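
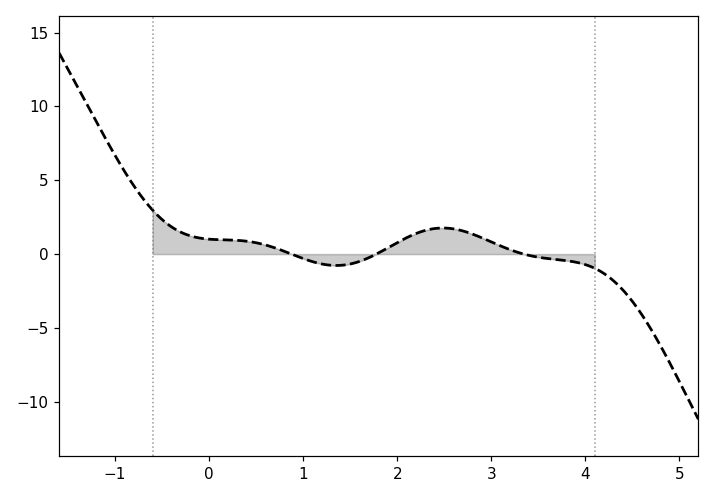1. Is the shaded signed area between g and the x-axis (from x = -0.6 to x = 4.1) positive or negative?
positive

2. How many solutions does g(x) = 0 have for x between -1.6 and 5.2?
3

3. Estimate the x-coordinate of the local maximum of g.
2.5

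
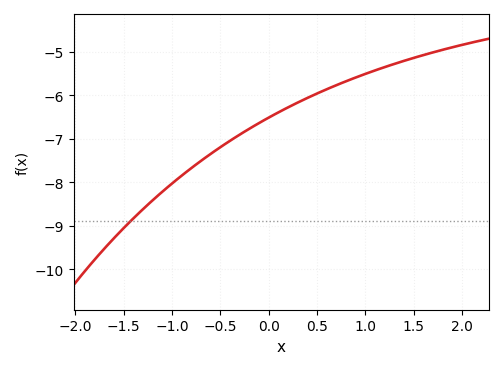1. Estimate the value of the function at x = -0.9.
-7.84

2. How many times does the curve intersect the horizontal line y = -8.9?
1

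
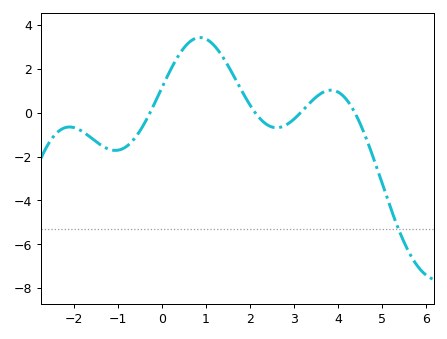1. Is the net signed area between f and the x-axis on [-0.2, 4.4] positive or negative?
positive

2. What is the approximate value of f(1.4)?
2.4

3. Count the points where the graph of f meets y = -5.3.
1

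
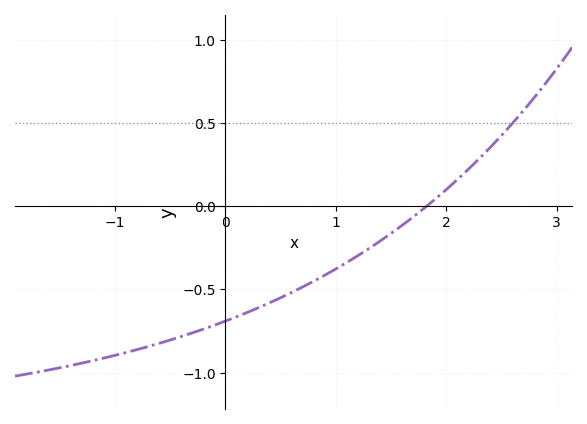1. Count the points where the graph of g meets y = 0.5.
1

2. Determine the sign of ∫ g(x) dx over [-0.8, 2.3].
negative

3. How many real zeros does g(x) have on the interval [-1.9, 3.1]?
1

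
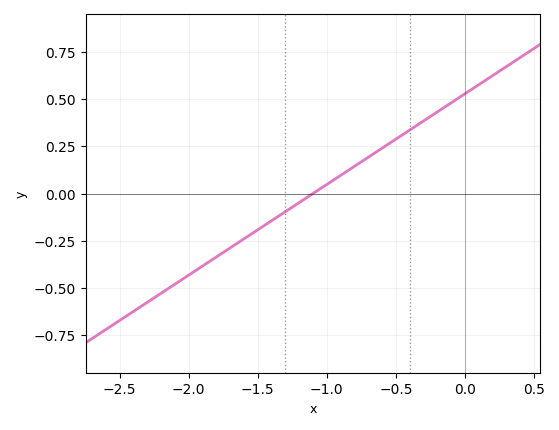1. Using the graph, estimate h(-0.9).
0.1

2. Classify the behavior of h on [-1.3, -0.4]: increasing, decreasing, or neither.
increasing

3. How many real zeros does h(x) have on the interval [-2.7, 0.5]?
1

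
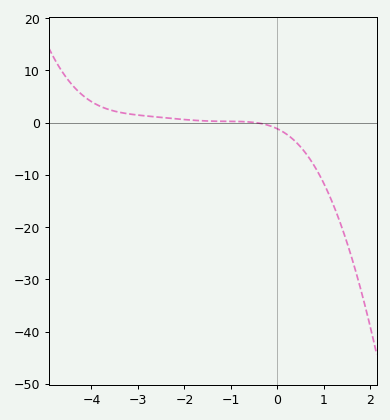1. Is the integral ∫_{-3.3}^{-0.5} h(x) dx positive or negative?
positive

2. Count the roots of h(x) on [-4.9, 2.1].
1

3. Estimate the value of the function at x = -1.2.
0.237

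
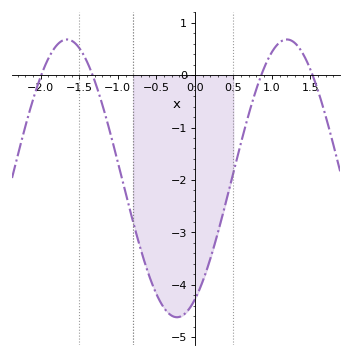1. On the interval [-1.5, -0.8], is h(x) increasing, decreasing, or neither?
decreasing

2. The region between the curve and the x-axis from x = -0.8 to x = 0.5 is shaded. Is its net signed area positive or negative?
negative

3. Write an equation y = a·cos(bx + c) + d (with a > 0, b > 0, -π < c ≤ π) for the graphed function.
y = 2.65cos(2.2x - 2.6) - 1.97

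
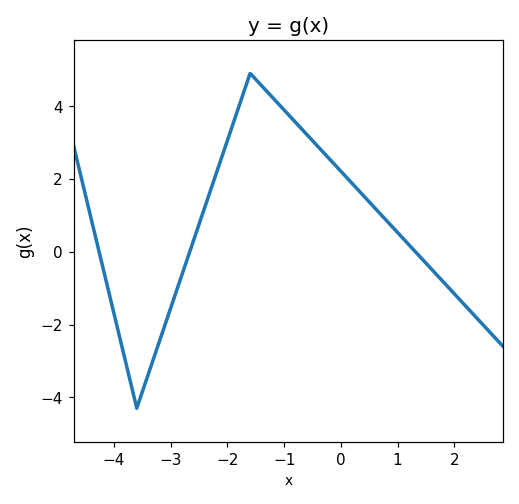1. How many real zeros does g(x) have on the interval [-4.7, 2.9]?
3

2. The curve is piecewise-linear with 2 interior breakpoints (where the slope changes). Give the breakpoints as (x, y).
(-3.6, -4.3); (-1.6, 4.9)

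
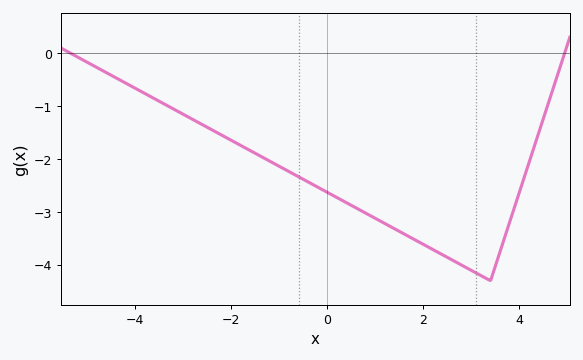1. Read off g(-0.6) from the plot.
-2.3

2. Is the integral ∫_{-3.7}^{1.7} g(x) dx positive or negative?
negative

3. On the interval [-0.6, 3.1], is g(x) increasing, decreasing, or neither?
decreasing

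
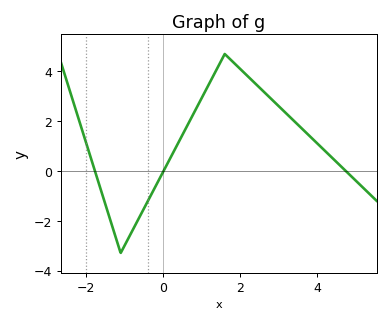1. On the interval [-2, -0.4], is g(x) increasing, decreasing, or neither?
neither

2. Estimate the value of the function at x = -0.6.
-1.82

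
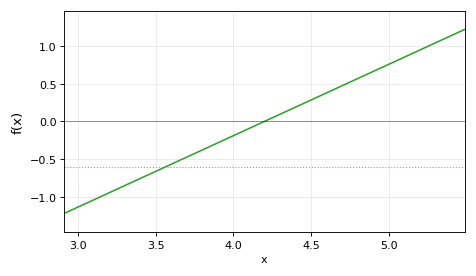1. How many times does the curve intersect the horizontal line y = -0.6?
1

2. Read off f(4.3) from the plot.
0.095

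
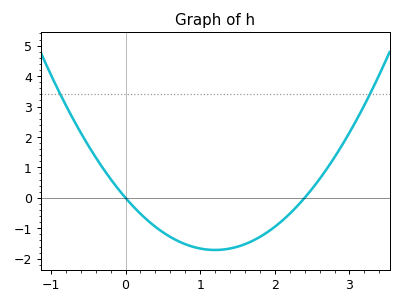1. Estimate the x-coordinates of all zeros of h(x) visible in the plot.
0, 2.4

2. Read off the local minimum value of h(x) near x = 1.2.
-1.7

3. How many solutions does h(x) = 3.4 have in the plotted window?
2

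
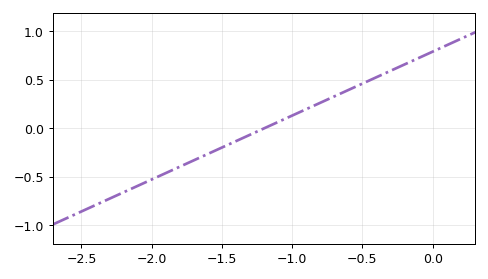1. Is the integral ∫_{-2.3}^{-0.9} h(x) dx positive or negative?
negative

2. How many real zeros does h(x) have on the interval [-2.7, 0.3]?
1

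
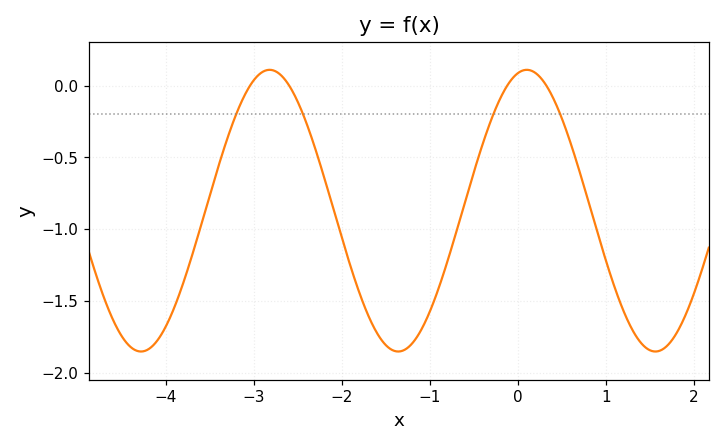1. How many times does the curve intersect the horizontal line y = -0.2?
4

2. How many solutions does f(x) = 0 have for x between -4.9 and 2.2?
4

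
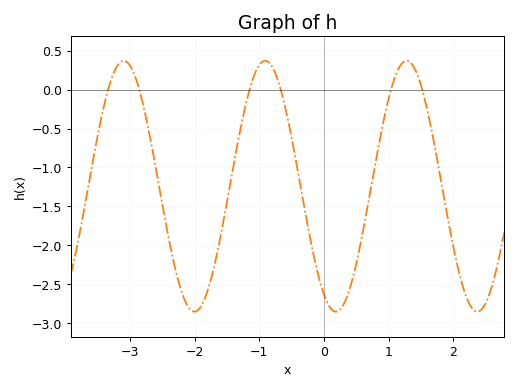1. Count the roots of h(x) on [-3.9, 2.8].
6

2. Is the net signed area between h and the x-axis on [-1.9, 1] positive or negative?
negative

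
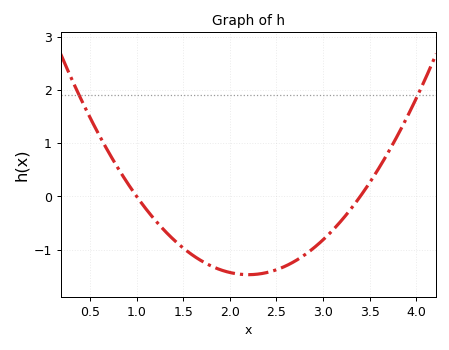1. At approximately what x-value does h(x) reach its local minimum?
2.2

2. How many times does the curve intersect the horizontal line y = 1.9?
2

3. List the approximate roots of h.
1, 3.4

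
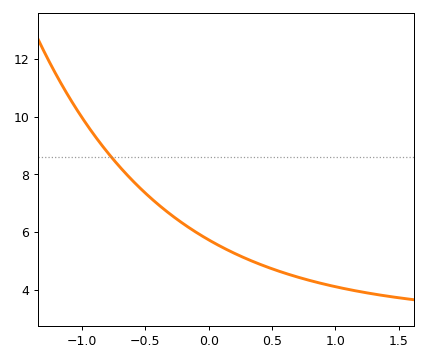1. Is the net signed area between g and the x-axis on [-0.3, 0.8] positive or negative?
positive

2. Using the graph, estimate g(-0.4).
7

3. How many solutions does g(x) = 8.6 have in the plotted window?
1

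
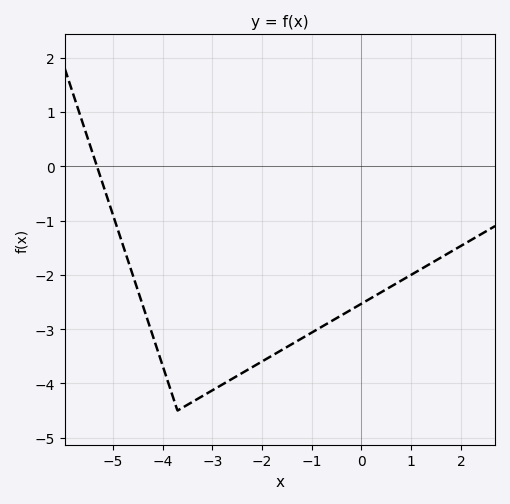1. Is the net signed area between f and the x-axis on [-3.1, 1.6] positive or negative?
negative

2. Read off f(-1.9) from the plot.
-3.54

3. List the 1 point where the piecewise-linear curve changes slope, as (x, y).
(-3.7, -4.5)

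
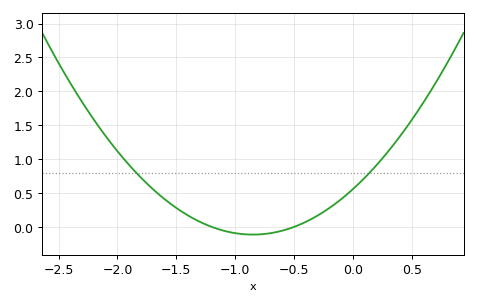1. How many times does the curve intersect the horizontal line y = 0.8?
2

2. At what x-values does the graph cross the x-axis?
-1.2, -0.5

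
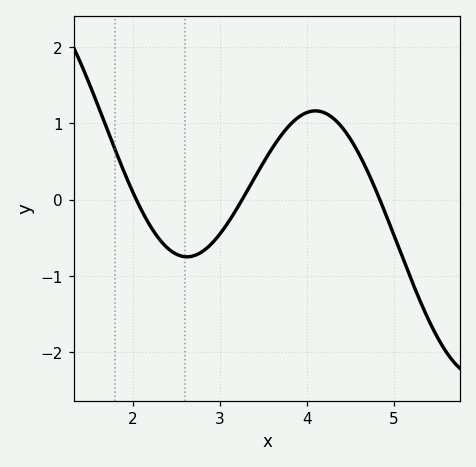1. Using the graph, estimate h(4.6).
0.6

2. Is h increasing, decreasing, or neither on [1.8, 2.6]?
decreasing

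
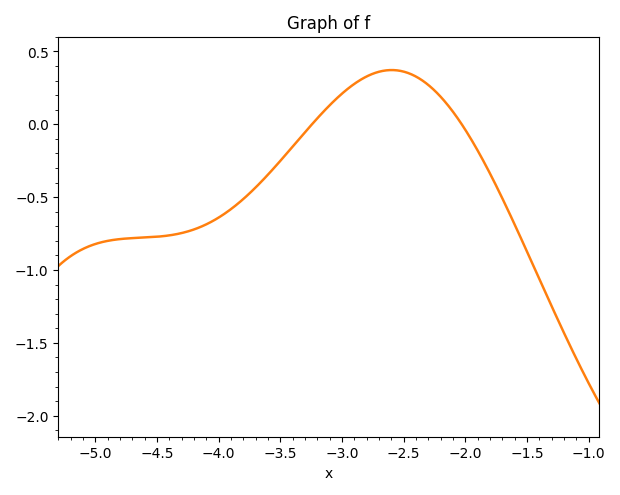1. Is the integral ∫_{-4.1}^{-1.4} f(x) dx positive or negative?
negative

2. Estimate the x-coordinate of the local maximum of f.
-2.6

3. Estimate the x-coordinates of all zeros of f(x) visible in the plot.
-3.24, -2.03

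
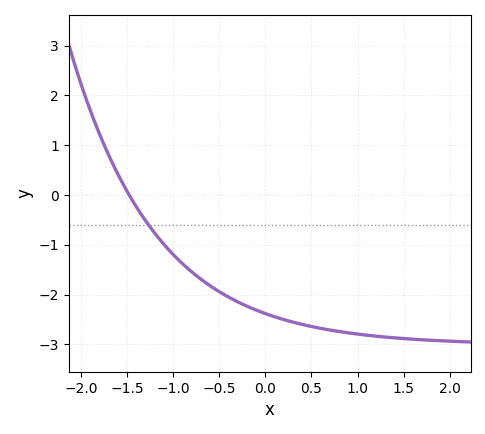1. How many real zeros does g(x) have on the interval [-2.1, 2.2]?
1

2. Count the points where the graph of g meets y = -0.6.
1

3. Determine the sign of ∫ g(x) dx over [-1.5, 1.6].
negative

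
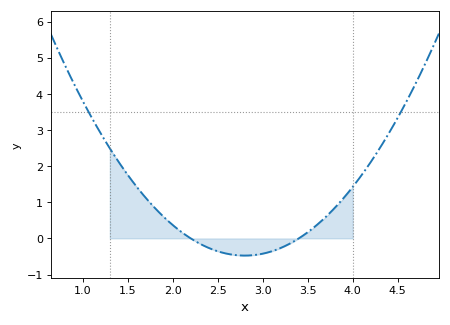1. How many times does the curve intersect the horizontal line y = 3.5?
2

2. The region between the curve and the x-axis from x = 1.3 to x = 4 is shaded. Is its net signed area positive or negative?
positive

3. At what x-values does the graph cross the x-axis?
2.2, 3.4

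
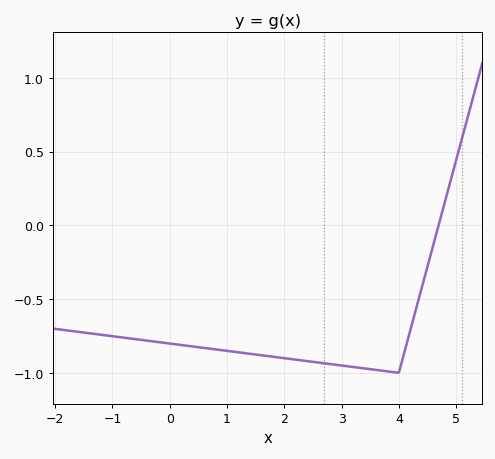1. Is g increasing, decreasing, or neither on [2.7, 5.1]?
neither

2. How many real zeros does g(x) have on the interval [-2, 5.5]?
1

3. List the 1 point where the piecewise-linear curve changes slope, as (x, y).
(4, -1)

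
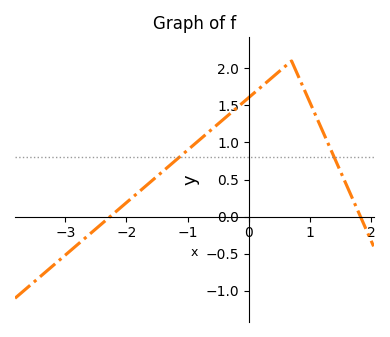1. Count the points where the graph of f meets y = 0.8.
2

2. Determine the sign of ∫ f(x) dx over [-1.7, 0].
positive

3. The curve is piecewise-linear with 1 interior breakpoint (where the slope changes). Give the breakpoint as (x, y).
(0.7, 2.1)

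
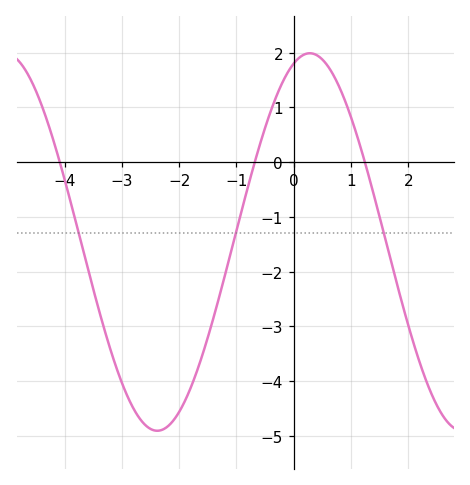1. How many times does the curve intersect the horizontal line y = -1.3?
3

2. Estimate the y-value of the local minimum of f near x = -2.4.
-4.91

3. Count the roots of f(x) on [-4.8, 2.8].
3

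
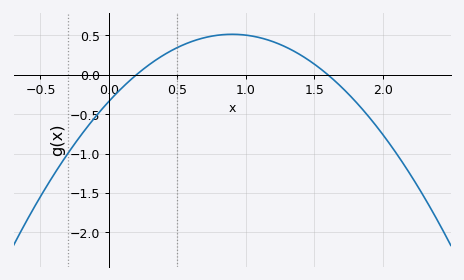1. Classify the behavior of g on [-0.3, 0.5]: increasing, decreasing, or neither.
increasing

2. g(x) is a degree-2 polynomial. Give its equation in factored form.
y = -1.05(x - 0.2)(x - 1.6)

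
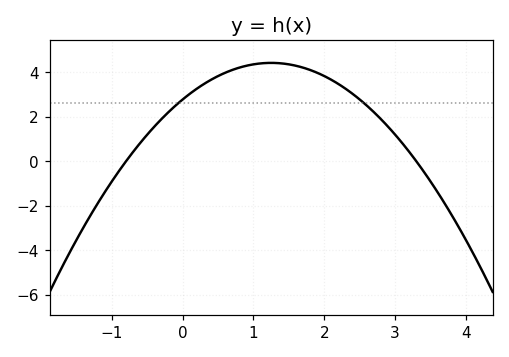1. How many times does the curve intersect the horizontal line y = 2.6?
2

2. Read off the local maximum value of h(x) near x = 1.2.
4.41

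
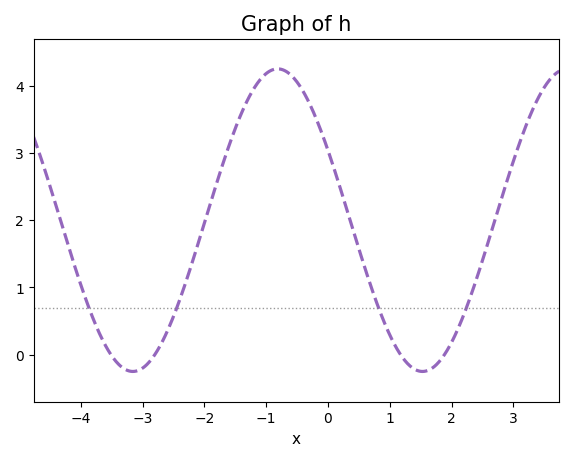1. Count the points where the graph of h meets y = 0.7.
4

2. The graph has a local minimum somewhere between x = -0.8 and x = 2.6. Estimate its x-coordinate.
1.6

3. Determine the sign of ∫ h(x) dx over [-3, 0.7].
positive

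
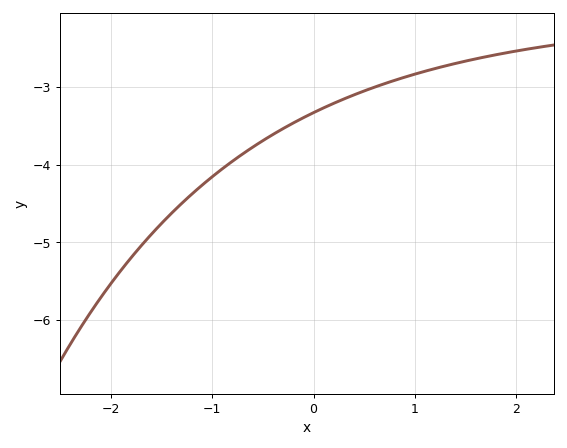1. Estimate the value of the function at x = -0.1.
-3.39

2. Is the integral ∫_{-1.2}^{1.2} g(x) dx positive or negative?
negative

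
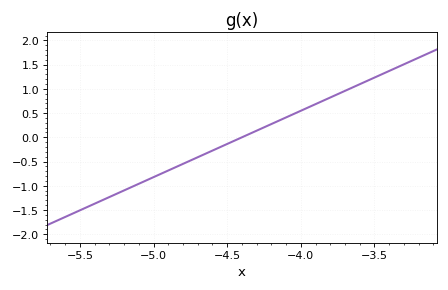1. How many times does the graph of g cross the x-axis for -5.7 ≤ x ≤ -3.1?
1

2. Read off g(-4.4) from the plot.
0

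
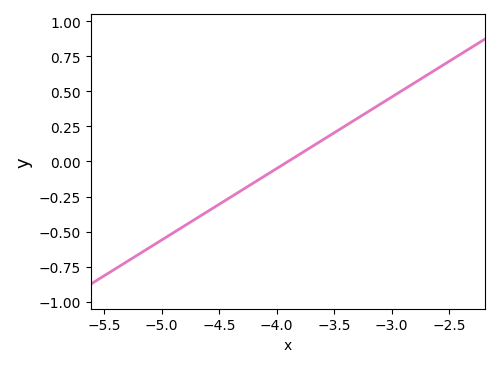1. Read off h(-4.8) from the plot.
-0.459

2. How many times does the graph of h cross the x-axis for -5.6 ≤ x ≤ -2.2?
1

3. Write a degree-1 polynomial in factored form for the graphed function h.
y = 0.51(x + 3.9)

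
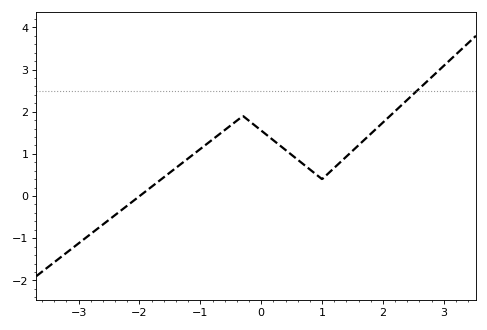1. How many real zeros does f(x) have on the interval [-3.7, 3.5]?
1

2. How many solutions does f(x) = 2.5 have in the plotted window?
1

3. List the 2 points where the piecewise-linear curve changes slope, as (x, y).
(-0.3, 1.9); (1, 0.4)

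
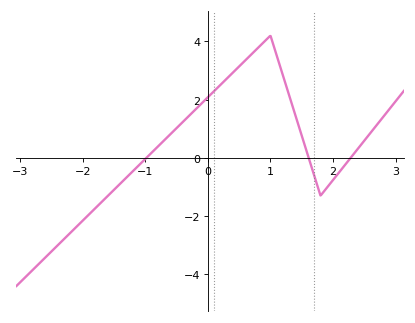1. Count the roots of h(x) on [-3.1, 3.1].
3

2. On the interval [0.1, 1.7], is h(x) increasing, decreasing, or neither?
neither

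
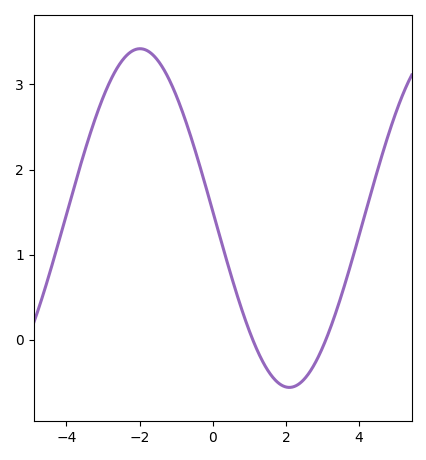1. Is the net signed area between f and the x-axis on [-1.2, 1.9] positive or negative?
positive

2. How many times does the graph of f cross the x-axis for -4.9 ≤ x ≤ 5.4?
2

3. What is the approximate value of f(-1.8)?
3.4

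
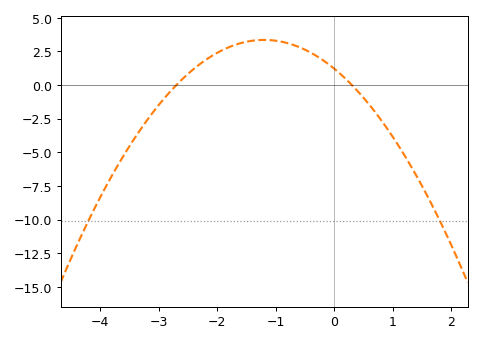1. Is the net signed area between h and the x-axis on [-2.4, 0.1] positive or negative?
positive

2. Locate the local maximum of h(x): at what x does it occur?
-1.2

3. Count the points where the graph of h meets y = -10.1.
2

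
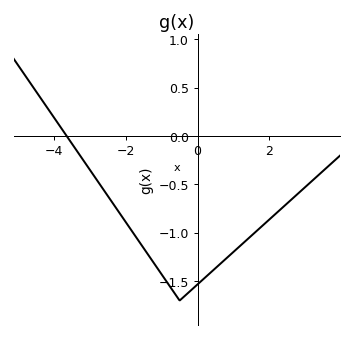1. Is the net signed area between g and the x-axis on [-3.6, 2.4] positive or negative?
negative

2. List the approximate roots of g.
-3.6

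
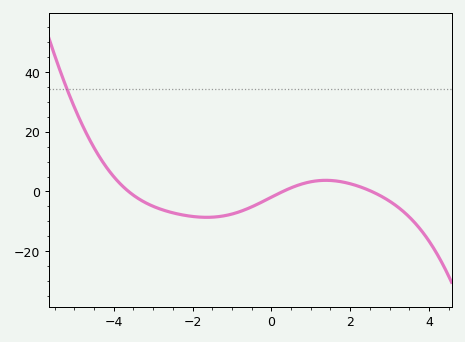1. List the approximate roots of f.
-3.62, 0.291, 2.55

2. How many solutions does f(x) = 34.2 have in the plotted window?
1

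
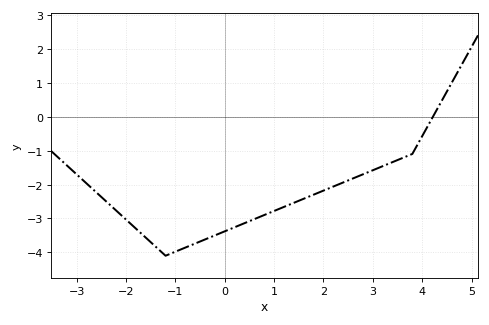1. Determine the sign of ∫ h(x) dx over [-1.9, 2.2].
negative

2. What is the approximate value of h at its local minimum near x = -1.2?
-4.1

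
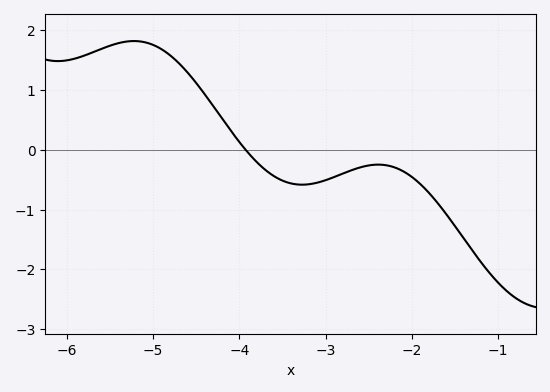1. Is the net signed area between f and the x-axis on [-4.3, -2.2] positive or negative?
negative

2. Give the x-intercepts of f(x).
-3.93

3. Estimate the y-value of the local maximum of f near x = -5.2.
1.82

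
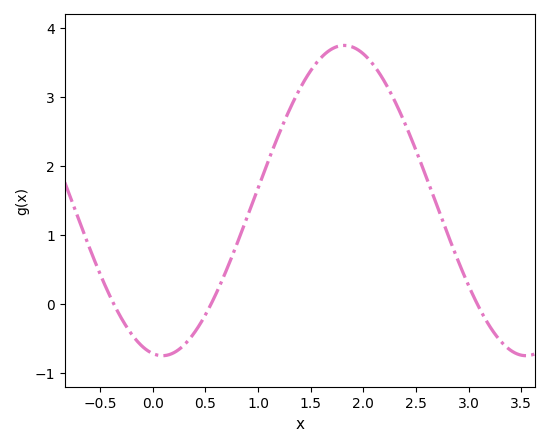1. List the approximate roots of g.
-0.369, 0.555, 3.08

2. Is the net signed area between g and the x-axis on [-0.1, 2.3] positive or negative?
positive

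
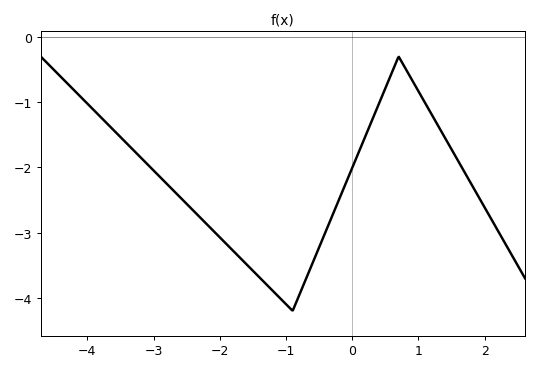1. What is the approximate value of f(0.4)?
-1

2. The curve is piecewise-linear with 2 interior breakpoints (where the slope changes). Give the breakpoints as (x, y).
(-0.9, -4.2); (0.7, -0.3)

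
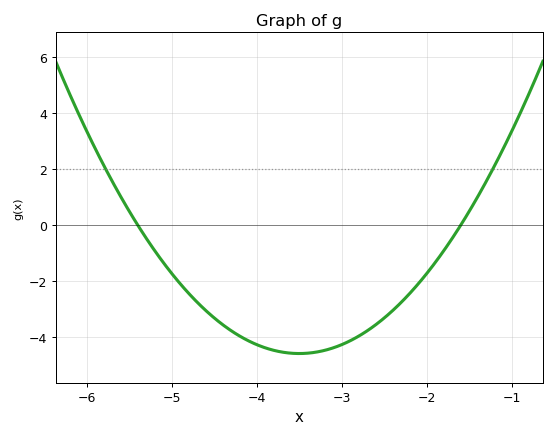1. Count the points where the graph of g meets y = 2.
2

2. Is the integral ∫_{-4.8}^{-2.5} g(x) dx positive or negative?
negative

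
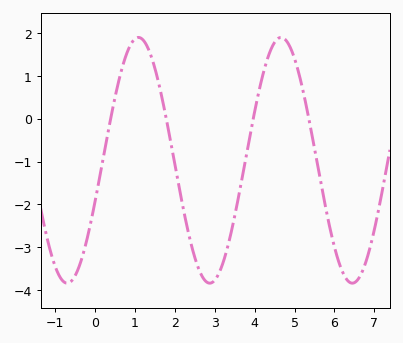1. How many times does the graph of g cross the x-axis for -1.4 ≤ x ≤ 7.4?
4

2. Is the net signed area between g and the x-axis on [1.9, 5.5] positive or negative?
negative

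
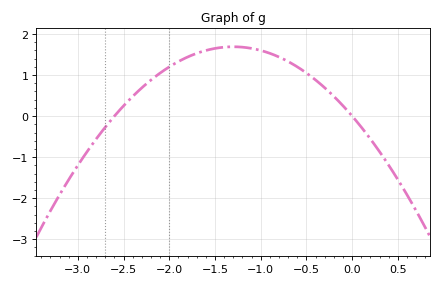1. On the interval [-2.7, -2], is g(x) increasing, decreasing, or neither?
increasing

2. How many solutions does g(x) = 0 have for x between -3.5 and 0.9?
2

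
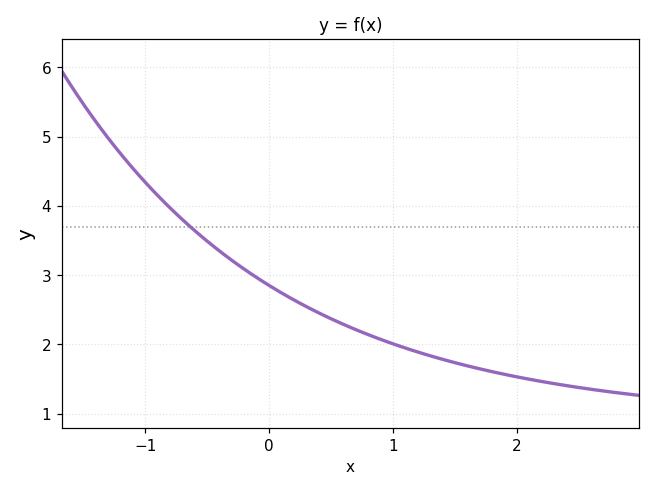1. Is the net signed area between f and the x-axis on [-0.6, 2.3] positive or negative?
positive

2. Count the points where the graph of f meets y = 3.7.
1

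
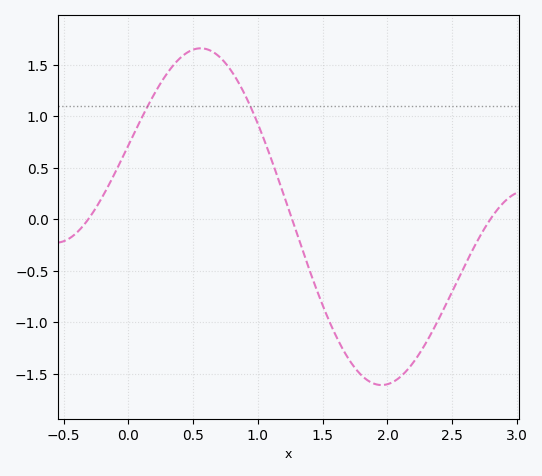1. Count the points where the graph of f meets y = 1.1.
2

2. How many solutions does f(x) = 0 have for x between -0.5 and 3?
3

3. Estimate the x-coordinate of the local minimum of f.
1.96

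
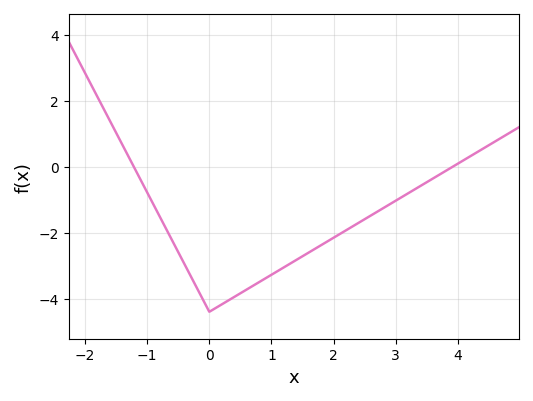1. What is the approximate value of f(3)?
-1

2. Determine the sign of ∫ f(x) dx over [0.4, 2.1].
negative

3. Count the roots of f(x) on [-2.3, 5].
2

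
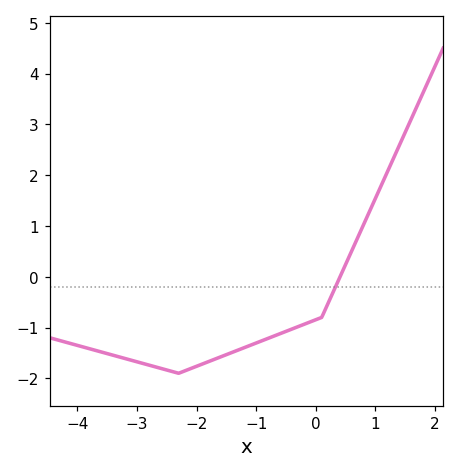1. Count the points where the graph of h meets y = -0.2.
1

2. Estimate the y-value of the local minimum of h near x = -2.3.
-1.9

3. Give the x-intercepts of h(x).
0.407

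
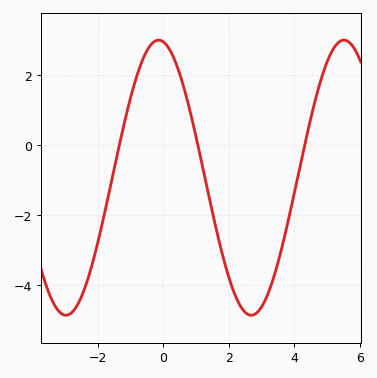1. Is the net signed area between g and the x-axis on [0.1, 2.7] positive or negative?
negative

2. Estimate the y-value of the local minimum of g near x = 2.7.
-4.87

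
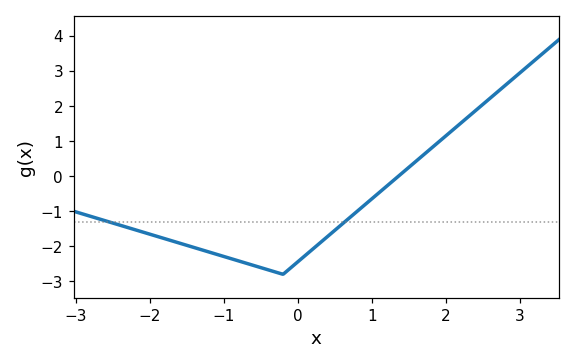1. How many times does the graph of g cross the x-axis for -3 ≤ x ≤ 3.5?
1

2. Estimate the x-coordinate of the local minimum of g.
-0.2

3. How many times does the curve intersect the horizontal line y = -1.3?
2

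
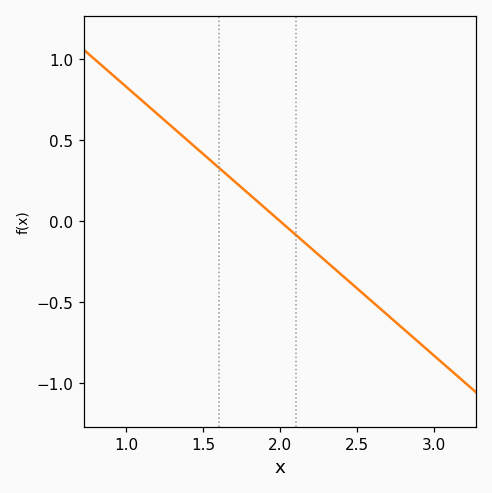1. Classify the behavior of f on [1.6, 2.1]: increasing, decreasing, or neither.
decreasing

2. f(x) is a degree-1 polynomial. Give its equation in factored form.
y = -0.83(x - 2)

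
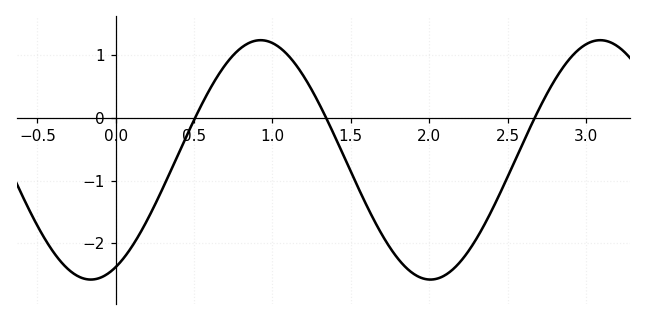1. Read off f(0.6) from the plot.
0.456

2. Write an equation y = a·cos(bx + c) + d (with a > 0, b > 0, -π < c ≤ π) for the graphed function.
y = 1.91cos(2.9x - 2.68) - 0.67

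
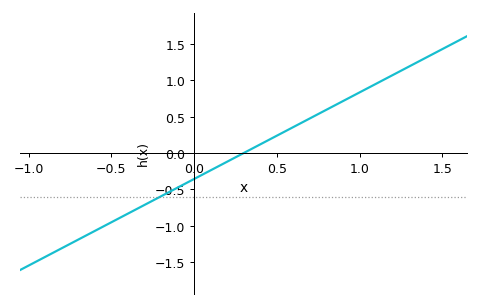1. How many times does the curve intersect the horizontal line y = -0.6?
1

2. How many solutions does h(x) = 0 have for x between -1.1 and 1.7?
1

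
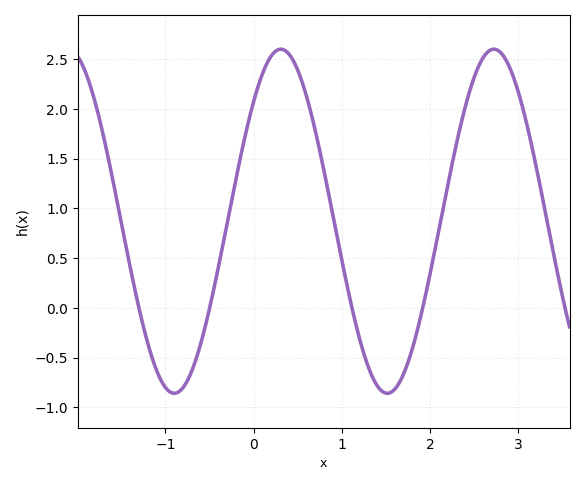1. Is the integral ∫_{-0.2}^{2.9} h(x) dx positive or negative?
positive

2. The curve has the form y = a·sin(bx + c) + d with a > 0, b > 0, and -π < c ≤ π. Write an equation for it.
y = 1.73sin(2.6x + 0.77) + 0.87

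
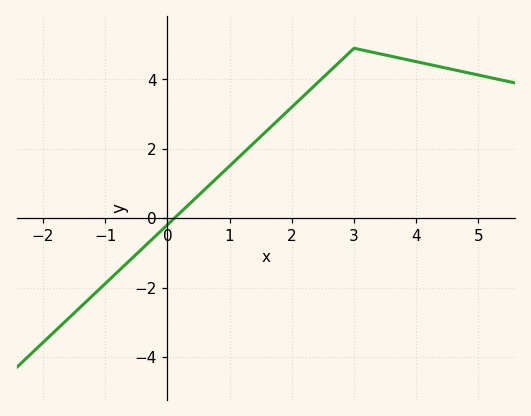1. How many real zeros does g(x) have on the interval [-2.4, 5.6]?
1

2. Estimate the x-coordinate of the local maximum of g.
3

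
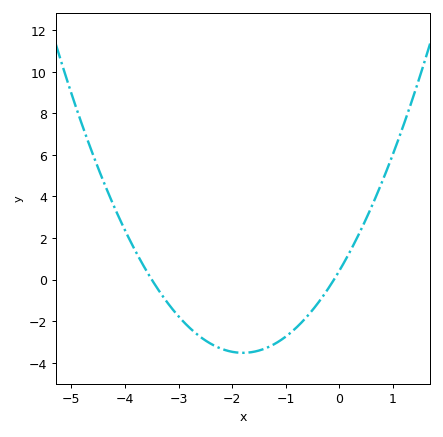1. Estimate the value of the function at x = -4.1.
3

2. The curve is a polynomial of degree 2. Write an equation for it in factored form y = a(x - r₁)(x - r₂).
y = 1.22(x + 3.5)(x + 0.1)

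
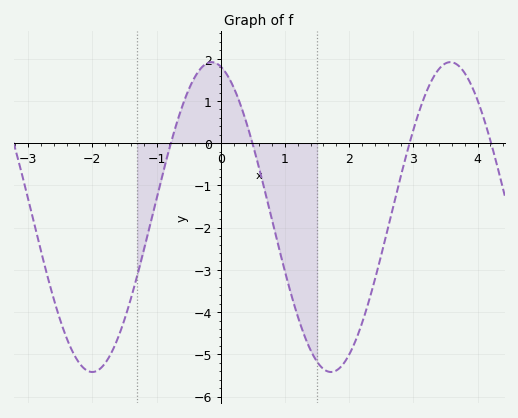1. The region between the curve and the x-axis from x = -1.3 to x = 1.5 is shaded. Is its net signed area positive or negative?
negative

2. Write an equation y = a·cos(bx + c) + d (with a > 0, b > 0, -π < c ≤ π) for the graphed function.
y = 3.67cos(1.7x + 0.24) - 1.75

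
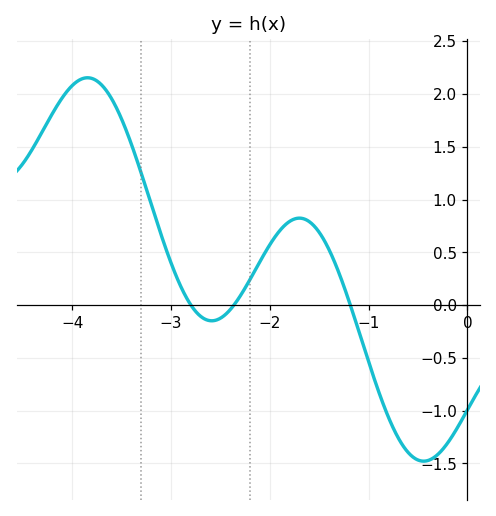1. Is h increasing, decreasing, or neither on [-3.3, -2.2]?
neither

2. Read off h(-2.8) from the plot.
0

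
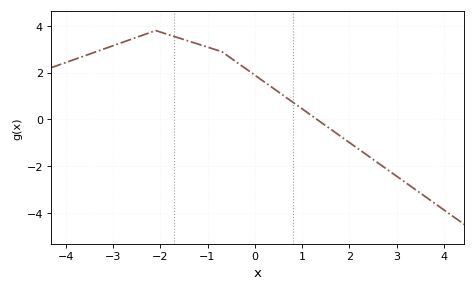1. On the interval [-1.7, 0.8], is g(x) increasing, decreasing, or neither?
decreasing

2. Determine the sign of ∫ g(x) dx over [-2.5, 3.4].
positive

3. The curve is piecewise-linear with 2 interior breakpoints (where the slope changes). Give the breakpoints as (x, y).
(-2.1, 3.8); (-0.7, 2.9)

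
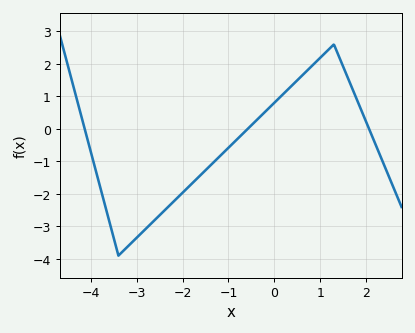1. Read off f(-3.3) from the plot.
-3.76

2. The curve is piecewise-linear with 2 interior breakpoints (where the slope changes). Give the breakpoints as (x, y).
(-3.4, -3.9); (1.3, 2.6)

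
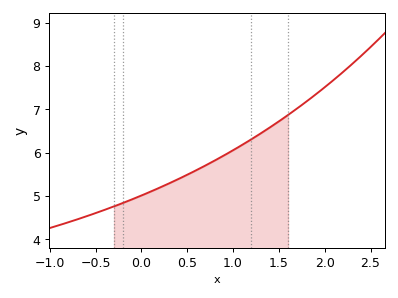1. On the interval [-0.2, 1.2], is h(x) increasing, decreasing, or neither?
increasing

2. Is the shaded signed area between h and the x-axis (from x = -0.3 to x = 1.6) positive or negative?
positive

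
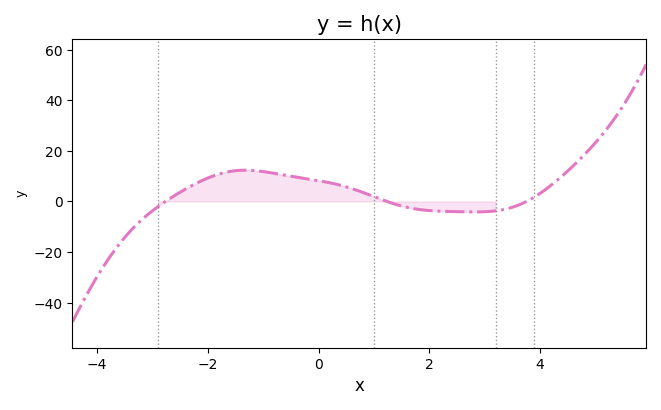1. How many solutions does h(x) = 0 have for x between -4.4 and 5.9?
3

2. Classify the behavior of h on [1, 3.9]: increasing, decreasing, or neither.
neither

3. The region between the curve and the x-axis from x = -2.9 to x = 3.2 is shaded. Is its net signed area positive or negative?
positive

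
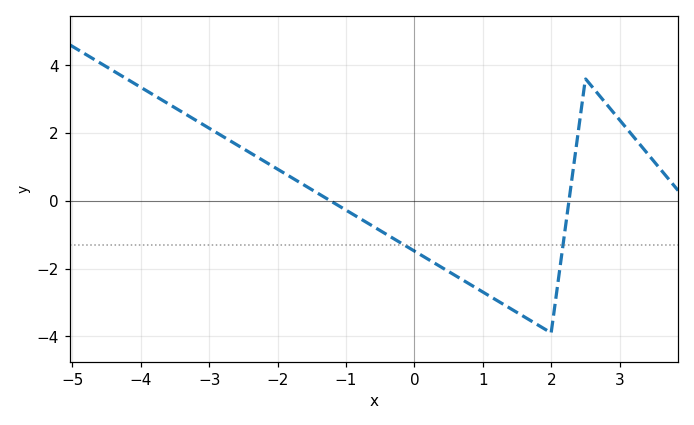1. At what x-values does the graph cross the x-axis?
-1.23, 2.26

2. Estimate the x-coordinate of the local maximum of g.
2.5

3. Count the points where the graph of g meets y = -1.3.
2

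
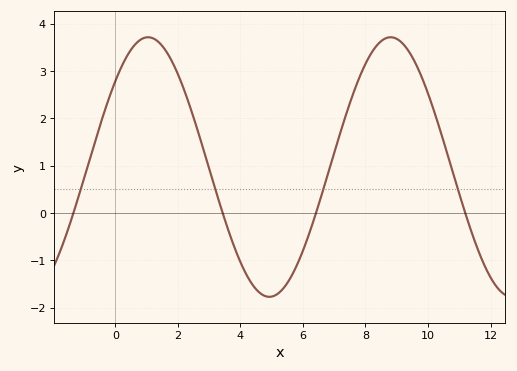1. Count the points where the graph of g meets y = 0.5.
4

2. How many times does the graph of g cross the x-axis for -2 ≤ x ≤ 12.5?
4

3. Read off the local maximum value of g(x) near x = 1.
3.7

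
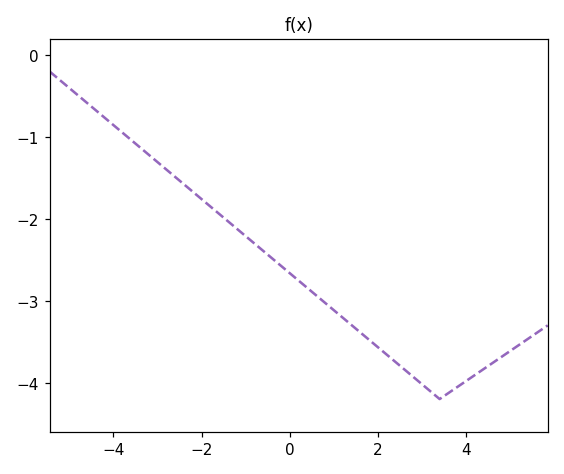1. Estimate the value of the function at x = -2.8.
-1.4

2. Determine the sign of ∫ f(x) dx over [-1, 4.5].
negative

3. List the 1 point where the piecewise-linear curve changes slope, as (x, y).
(3.4, -4.2)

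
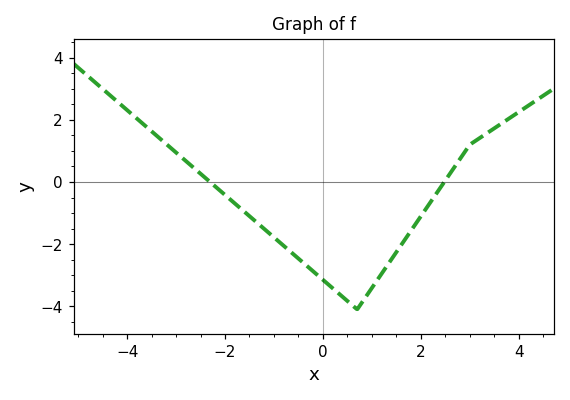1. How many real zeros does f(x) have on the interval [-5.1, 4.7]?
2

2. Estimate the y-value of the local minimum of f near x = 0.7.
-4.1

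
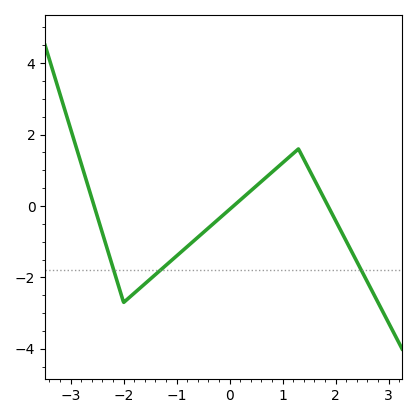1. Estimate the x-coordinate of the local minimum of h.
-2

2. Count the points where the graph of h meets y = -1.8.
3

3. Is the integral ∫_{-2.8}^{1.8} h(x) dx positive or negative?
negative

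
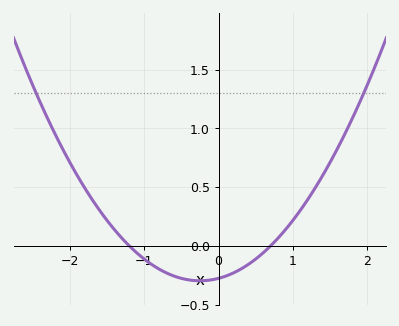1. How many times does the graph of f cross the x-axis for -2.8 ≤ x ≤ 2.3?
2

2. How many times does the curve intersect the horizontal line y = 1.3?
2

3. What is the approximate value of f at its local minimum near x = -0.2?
-0.298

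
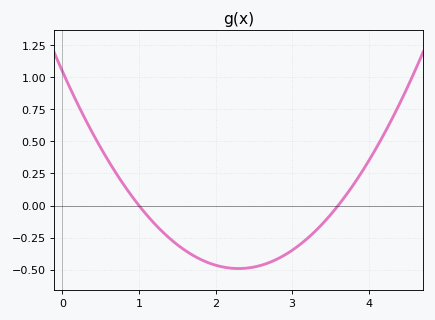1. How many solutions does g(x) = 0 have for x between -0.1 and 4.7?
2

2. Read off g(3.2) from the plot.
-0.26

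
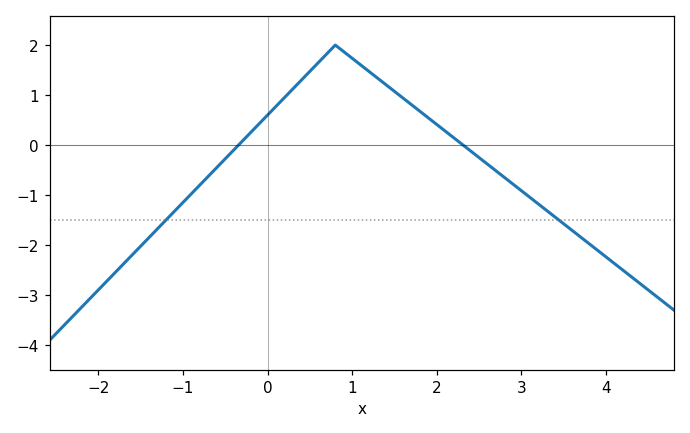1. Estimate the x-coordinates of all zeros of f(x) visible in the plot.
-0.344, 2.31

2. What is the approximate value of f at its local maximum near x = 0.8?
2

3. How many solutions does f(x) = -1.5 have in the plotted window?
2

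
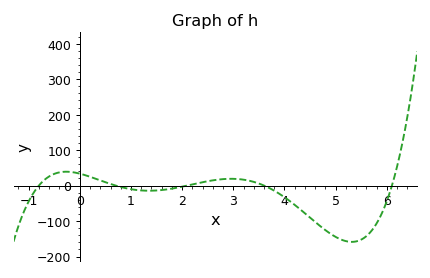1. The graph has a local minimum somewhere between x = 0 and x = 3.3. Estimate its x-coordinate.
1.35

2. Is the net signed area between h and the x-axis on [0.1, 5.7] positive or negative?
negative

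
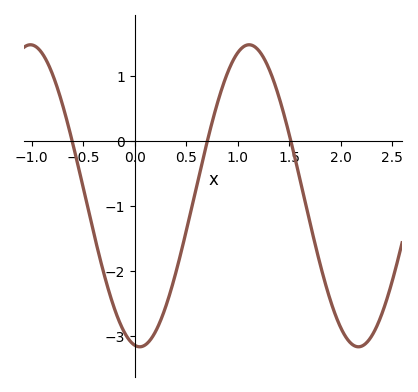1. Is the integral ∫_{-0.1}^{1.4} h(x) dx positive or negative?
negative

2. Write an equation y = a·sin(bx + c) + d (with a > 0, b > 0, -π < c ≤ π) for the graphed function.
y = 2.32sin(2.96x - 1.71) - 0.84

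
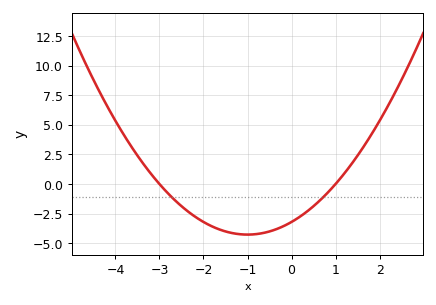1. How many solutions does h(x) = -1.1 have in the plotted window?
2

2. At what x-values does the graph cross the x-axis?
-3, 1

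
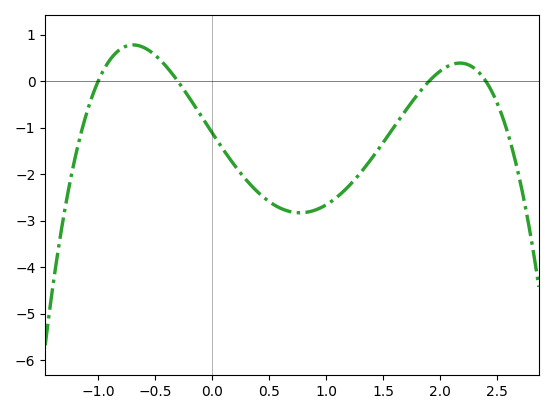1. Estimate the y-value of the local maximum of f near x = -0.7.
0.8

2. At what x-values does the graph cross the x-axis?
-1, -0.3, 1.9, 2.4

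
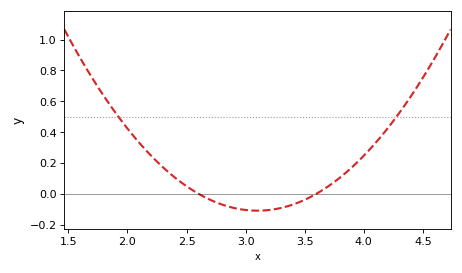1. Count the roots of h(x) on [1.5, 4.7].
2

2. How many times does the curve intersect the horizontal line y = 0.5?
2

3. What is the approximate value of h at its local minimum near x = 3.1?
-0.12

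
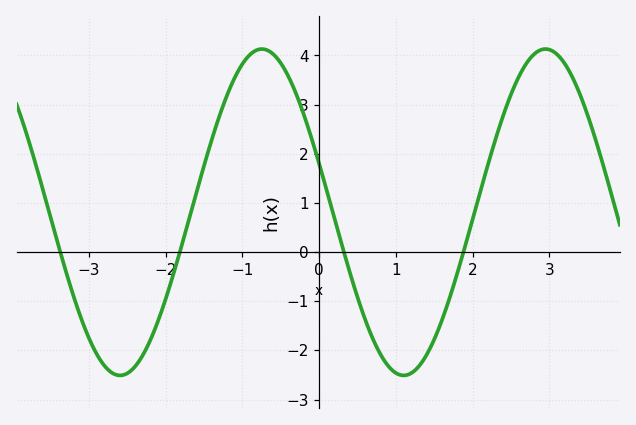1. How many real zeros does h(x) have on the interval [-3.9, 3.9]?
4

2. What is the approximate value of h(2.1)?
1.23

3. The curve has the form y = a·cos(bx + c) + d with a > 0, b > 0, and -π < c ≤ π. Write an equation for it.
y = 3.32cos(1.7x + 1.27) + 0.81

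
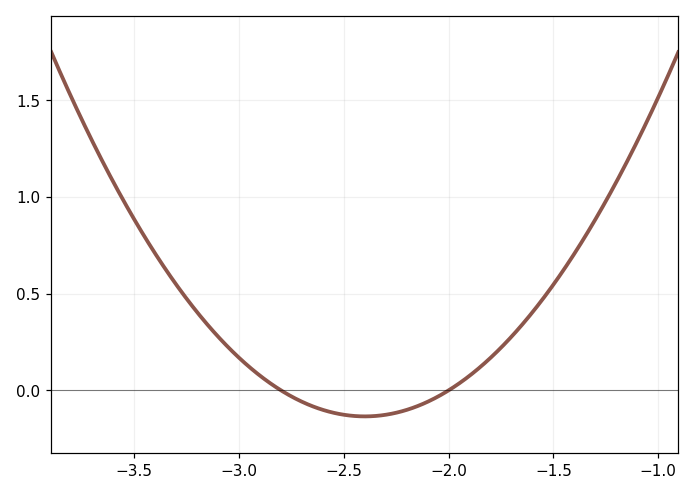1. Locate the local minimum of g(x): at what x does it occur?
-2.4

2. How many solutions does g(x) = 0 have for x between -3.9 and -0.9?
2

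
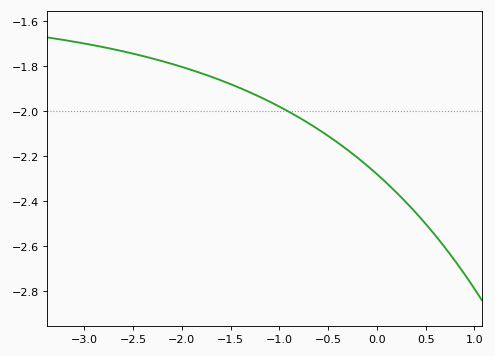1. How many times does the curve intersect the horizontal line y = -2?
1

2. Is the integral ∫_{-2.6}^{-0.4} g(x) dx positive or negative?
negative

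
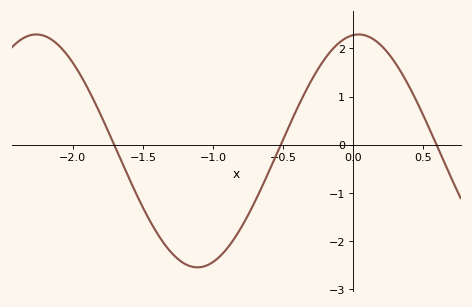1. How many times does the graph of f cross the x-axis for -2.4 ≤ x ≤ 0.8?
3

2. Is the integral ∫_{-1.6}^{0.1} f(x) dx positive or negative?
negative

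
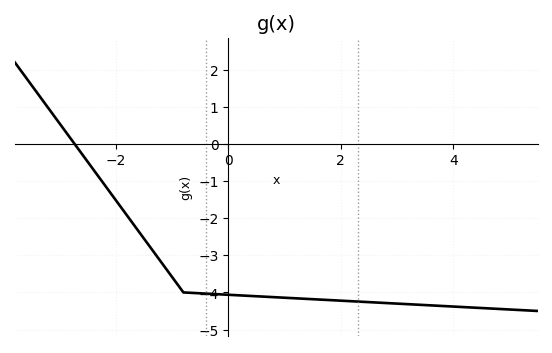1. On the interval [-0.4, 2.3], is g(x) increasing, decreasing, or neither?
decreasing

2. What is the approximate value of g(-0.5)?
-4.02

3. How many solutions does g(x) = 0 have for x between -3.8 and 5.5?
1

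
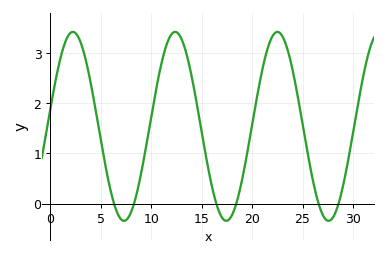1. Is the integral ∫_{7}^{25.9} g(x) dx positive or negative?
positive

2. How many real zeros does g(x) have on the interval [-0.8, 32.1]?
6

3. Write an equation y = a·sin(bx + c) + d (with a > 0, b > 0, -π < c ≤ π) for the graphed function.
y = 1.88sin(0.62x + 0.18) + 1.54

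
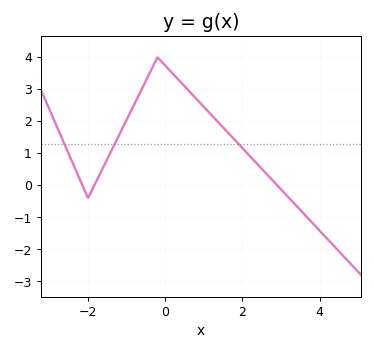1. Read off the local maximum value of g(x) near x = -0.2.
4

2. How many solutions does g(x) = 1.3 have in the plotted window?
3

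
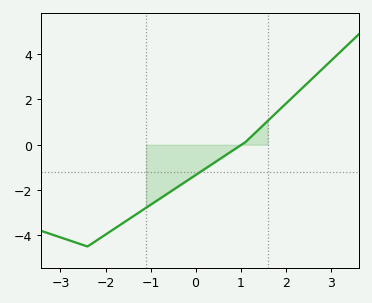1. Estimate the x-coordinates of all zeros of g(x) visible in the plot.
1.02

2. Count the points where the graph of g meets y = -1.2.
1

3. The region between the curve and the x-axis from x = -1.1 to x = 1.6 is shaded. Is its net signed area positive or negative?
negative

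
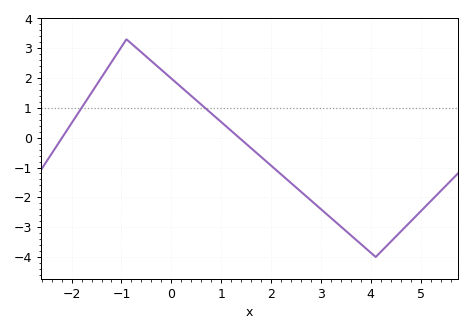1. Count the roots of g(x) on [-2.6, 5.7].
2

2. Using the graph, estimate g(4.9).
-2.6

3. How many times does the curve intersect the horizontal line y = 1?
2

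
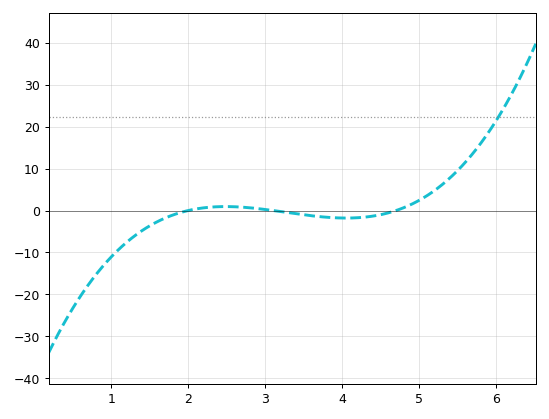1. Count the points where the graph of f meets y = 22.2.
1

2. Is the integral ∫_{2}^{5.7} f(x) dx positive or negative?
positive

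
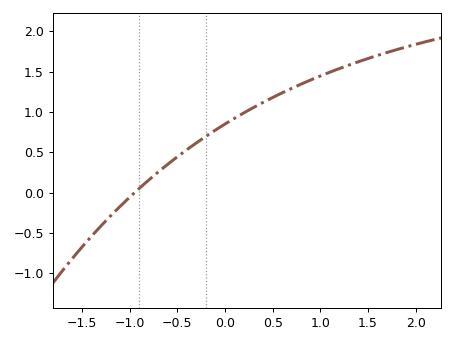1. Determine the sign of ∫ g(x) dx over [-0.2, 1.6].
positive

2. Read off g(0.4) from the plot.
1.12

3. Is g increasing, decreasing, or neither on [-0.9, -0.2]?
increasing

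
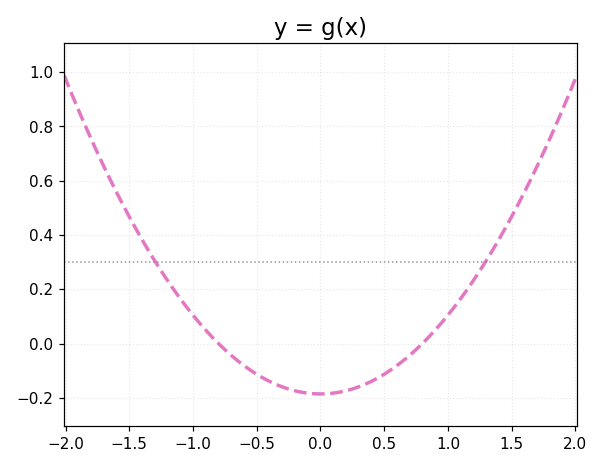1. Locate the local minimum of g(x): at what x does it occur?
0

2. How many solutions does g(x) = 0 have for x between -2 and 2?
2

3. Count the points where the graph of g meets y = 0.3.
2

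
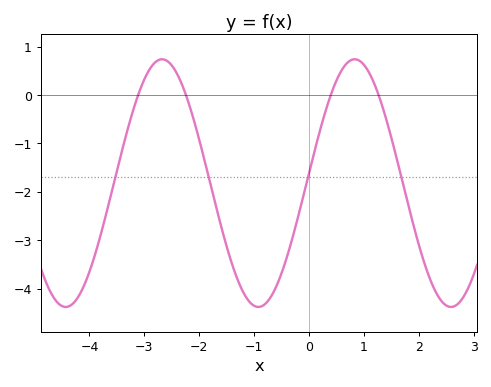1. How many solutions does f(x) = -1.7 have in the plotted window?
4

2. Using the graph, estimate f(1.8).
-2.23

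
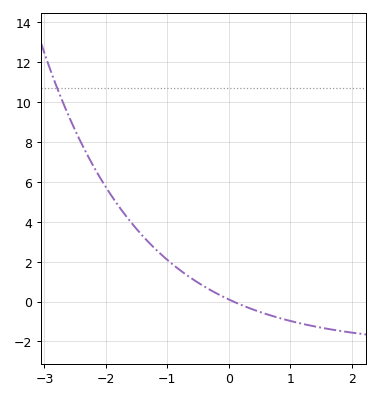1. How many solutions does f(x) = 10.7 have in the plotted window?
1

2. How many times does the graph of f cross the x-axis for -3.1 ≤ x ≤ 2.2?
1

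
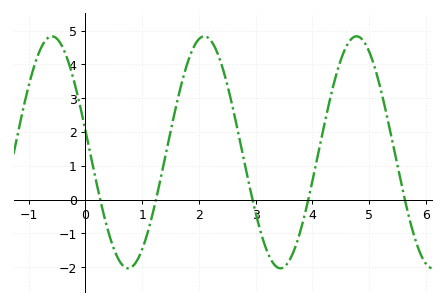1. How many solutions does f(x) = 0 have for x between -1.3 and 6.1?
5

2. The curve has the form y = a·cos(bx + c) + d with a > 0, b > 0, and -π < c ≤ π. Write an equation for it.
y = 3.43cos(2.34x + 1.38) + 1.4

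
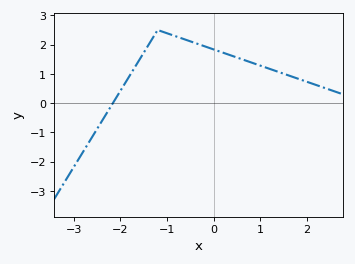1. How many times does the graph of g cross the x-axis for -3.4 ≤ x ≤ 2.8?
1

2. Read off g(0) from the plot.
1.8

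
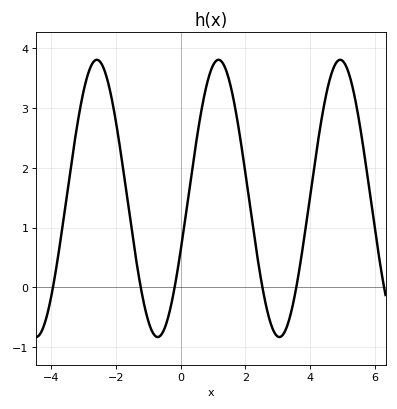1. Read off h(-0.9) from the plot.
-0.717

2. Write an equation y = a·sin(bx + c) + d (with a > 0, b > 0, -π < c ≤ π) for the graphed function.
y = 2.32sin(1.67x - 0.382) + 1.49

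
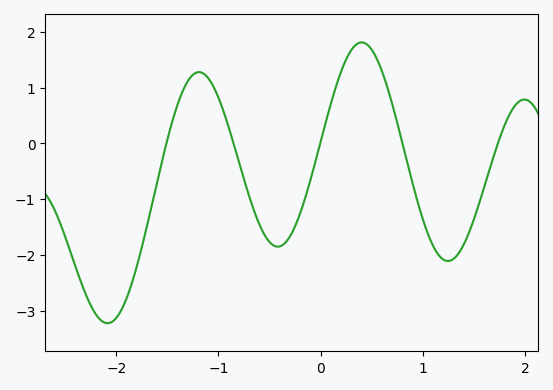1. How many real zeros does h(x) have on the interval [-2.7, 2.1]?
5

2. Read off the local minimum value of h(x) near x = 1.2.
-2.1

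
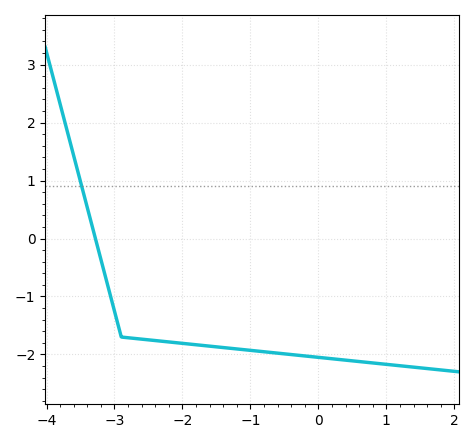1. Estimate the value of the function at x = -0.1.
-2.04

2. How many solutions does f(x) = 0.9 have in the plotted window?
1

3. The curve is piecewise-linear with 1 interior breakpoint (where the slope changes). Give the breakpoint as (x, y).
(-2.9, -1.7)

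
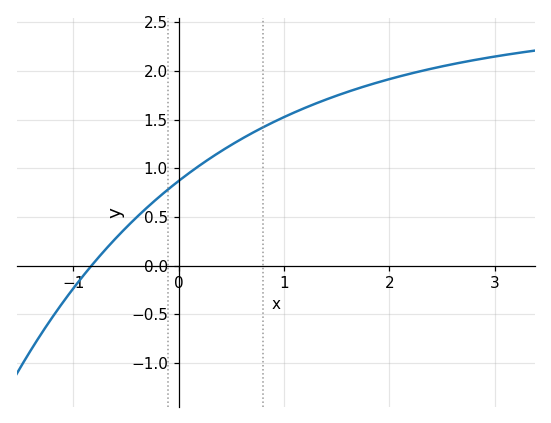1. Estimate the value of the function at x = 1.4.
1.7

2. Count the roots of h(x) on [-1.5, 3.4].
1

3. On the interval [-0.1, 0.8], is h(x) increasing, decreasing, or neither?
increasing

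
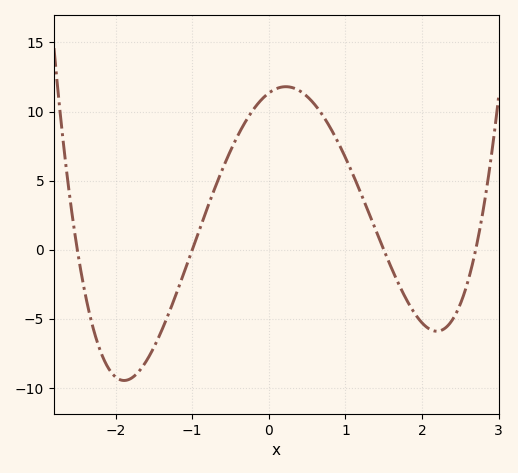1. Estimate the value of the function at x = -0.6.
5.9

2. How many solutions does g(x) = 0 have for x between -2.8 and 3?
4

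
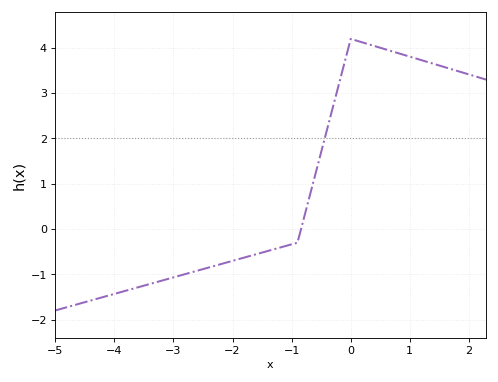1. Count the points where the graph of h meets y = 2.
1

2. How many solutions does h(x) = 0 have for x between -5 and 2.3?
1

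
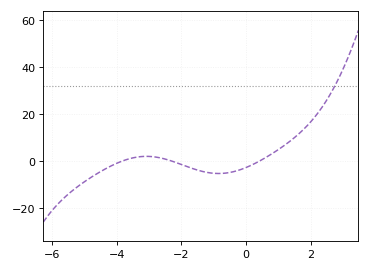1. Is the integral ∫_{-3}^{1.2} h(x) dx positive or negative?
negative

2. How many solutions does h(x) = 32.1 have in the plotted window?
1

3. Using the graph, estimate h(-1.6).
-3.42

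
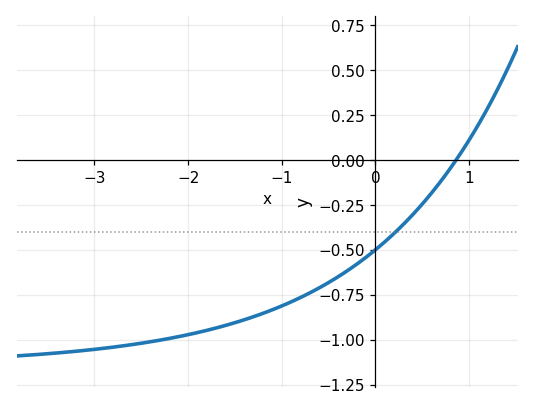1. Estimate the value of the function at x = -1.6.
-0.921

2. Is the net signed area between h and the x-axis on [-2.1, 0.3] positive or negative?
negative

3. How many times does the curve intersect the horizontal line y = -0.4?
1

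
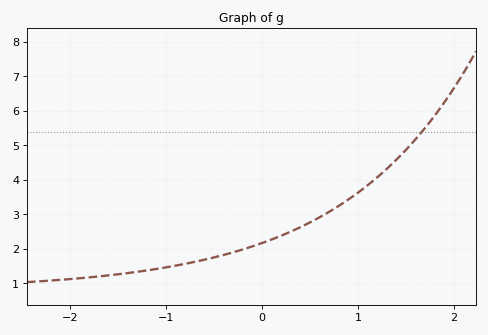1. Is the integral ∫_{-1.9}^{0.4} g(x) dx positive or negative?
positive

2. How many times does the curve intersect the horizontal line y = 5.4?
1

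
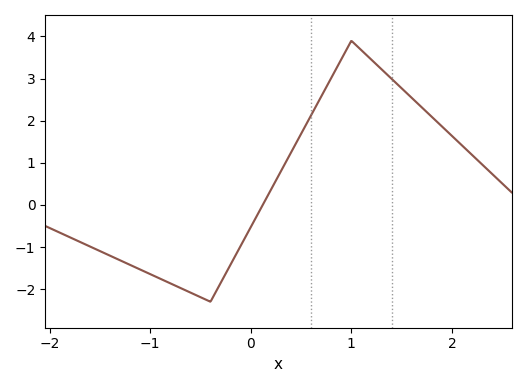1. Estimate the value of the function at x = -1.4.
-1.2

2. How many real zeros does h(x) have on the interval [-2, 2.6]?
1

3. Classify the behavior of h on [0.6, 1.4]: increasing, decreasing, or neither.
neither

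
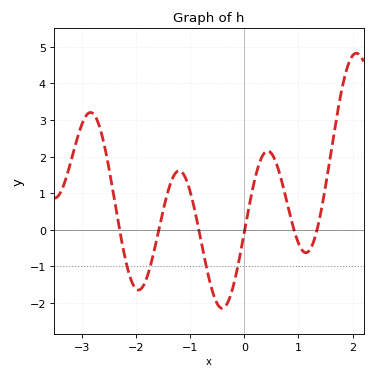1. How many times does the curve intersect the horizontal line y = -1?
4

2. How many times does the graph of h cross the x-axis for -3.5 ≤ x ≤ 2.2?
6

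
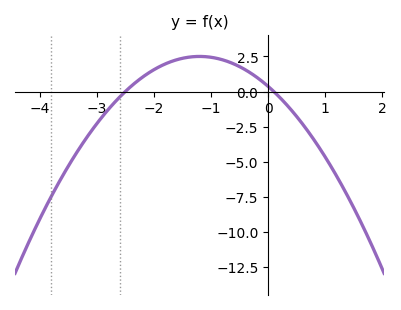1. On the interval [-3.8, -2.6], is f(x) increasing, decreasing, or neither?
increasing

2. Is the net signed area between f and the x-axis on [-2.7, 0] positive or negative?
positive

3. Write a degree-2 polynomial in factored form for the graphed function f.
y = -1.48(x + 2.5)(x - 0.1)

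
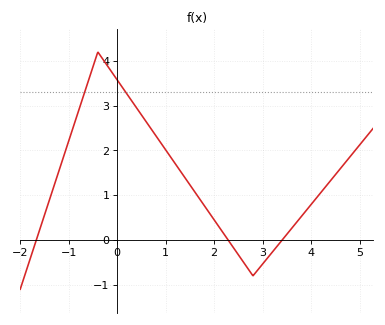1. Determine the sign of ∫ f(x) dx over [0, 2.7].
positive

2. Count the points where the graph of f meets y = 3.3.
2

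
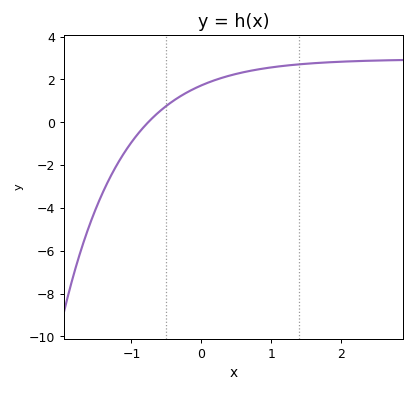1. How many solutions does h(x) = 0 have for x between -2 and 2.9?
1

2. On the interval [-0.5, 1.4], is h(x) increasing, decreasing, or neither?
increasing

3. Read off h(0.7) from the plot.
2.4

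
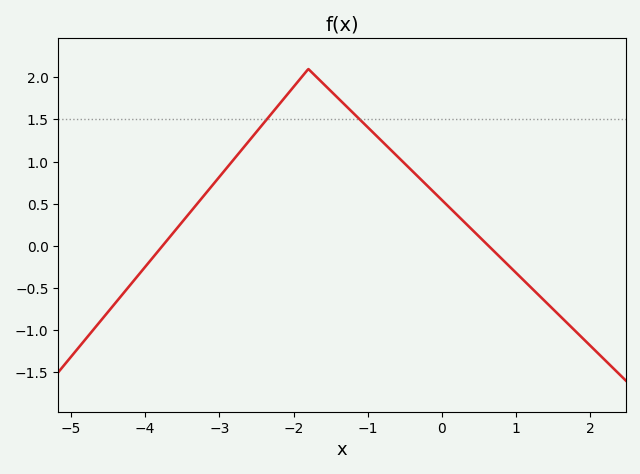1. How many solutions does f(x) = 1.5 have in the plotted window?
2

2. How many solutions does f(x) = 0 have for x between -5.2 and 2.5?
2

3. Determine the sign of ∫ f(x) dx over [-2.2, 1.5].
positive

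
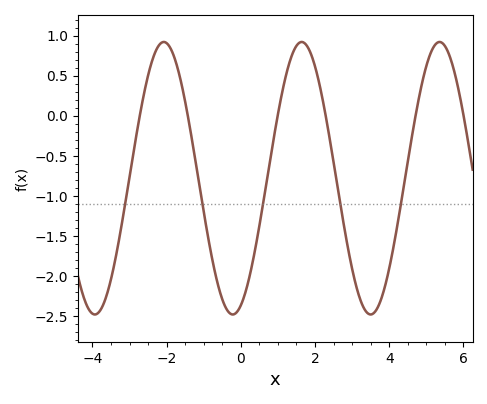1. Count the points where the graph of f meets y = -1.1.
5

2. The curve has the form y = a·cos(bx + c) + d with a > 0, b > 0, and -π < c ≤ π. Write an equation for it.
y = 1.7cos(1.7x - 2.8) - 0.78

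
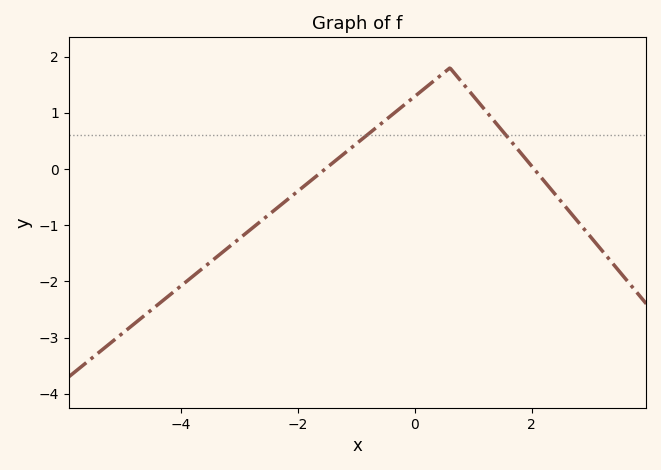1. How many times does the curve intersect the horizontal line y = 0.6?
2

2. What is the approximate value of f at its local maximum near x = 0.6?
1.8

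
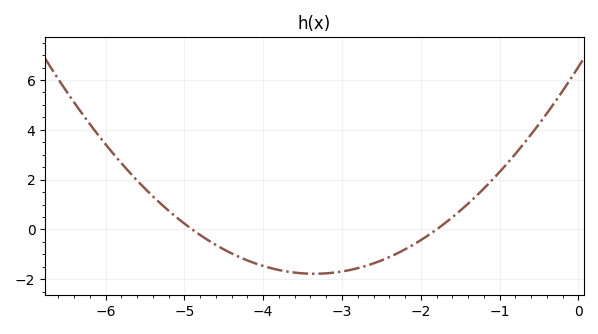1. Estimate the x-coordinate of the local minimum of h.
-3.4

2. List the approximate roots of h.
-4.9, -1.8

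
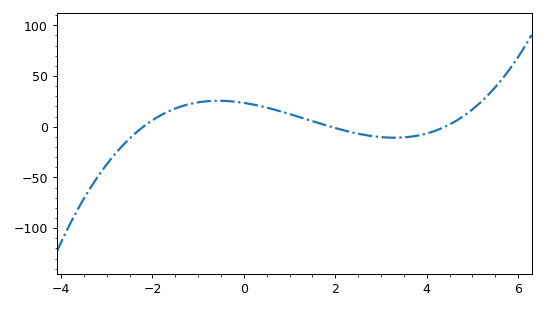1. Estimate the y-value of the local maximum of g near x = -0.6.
25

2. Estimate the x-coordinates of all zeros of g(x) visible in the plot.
-2.2, 1.8, 4.4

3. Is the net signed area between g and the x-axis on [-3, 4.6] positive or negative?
positive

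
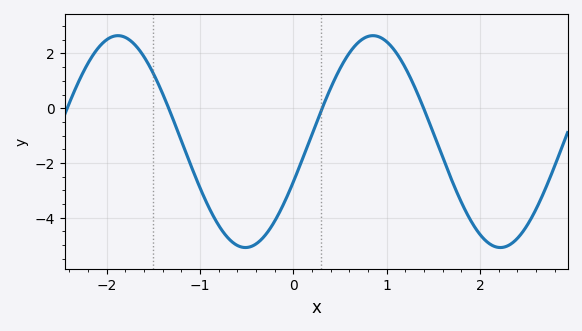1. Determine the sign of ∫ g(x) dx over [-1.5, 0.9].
negative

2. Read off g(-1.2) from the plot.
-1.19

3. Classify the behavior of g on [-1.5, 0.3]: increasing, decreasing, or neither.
neither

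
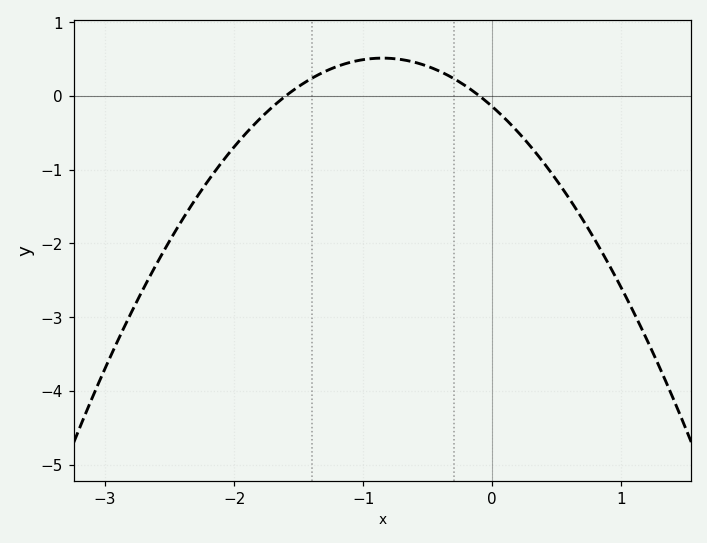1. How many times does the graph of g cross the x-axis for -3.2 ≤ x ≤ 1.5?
2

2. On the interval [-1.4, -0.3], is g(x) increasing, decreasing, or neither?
neither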